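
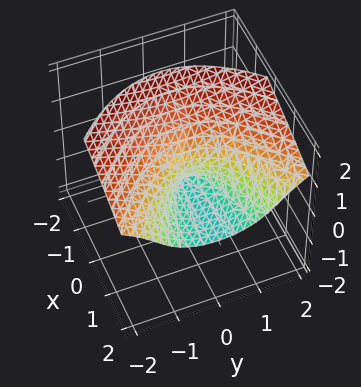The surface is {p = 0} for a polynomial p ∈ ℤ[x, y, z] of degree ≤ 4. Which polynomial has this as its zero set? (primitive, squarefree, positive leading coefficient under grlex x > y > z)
2*z^3 + 2*x*z - y^2 - 3*z^2

I count 2 distinct pieces. They look like related sheets of one shape, so recover p as a whole.
The degree is 3 — the shape is more complex than any degree-2 surface.
From the axis intercepts and sections: the visible x-axis segment lies entirely on the surface.
The integer polynomial consistent with all of this is the stated p.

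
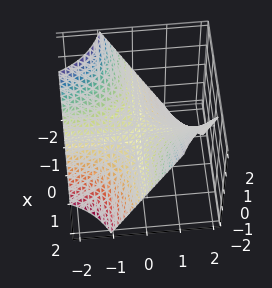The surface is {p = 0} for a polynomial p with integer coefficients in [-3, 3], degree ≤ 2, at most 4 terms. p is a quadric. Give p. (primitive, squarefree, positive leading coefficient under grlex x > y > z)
x*y - z

deg p = 2. A saddle surface; a quadric.
Checking where it meets the axes: the visible x-axis segment lies entirely on the surface; the visible y-axis segment lies entirely on the surface.
Matching integer coefficients to the picture gives p.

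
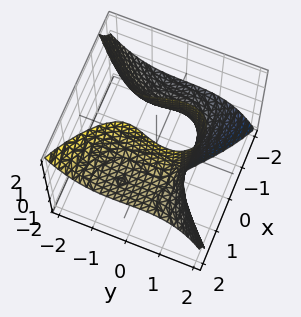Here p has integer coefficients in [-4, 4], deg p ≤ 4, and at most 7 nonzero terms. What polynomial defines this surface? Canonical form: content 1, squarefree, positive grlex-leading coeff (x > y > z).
x^3 - 3*x^2*z - 2*y^3 + y*z + 2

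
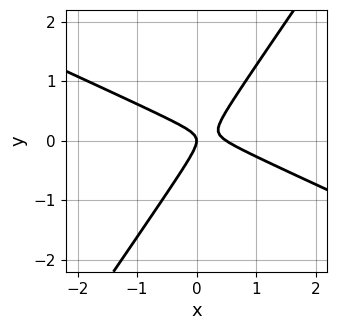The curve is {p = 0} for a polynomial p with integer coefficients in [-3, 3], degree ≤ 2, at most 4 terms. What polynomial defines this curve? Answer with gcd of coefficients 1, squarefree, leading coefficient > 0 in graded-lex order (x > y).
2*x^2 + 3*x*y - 3*y^2 - x

(a) Degree: the shape is more complex than any degree-1 curve, so deg p = 2.
(b) Checking where it meets the axes: it meets the x-axis at x = 0 (among the integer gridlines); it meets the y-axis at y = 0 (among the integer gridlines).
(c) Fitting integer coefficients to these (and the overall shape) gives p.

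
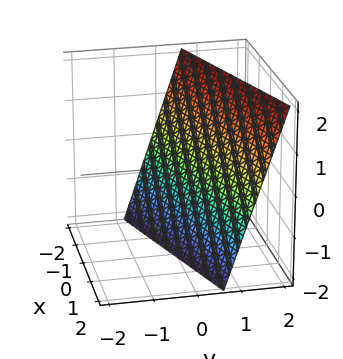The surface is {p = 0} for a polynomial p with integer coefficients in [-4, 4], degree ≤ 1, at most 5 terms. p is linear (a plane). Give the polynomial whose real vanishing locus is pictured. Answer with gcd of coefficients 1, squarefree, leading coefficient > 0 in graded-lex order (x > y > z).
x - 3*y + z + 2

(a) Degree: every cross-section is a straight line — this is a plane, so deg p = 1.
(b) Checking where it meets the axes: it meets the x-axis at x = -2 (among the integer gridlines); it meets the z-axis at z = -2 (among the integer gridlines).
(c) Together with the visible shape, these determine p as stated.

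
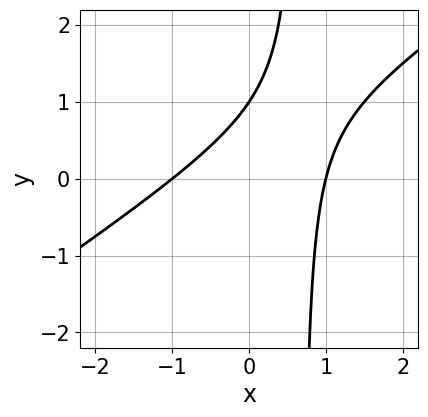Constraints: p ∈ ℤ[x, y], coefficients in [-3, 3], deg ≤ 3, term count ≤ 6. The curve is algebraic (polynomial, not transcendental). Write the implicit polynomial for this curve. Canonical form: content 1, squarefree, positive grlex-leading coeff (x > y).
2*x^2 - 3*x*y + 2*y - 2

1. Degree: a generic line meets the curve in up to 2 points, so deg p = 2.
2. Observable constraints: it crosses the y-axis at the gridline y = 1; the x-axis gridline crossings are at x ∈ {-1, 1}.
3. Assembling these constraints gives the stated polynomial.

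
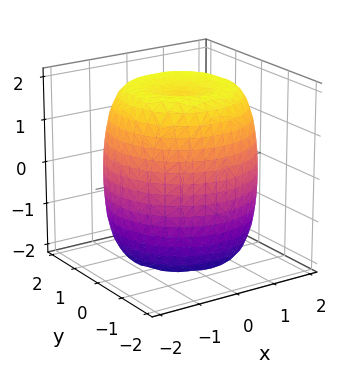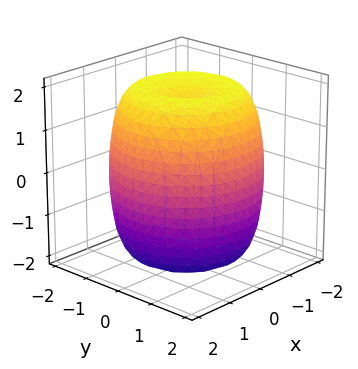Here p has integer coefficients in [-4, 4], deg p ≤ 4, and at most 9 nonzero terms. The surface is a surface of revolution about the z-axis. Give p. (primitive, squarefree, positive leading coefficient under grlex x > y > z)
The degree is 4 — a generic line meets the surface in up to 4 points.
Symmetry: every cross-section ⟂ z is a circle, so x, y appear only via x² + y².
Observable constraints: a circular section at z = 2 has radius exactly 1.
Putting this together gives p.

x^4 + 2*x^2*y^2 + y^4 - 2*x^2 - 2*y^2 + z^2 - 3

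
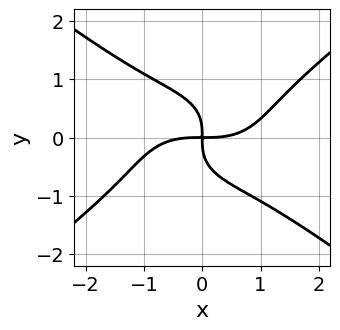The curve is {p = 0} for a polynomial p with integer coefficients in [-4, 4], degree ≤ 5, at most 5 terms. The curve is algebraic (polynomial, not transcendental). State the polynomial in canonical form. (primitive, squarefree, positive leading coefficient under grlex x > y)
x^4 - 3*y^4 - 3*x*y

deg p = 4. No degree-3 curve has this shape.
Checking where it meets the axes: it crosses the x-axis at the gridline x = 0; it crosses the y-axis at the gridline y = 0.
Putting this together gives p.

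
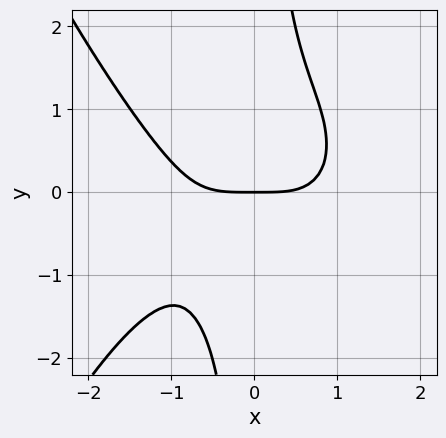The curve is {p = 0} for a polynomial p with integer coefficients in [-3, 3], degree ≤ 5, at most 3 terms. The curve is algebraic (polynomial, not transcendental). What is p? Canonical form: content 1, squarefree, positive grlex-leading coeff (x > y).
x^4 + 2*x*y^2 - 2*y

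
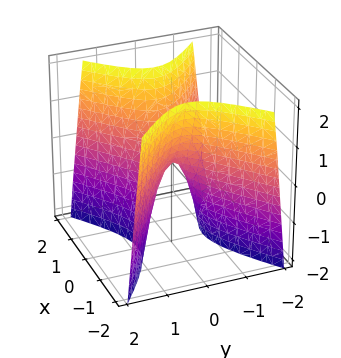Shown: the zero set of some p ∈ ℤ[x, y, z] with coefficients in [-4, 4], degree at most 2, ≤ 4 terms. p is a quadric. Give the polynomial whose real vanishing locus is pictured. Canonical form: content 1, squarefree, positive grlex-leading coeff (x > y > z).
(a) Degree: a saddle surface; a quadric, so deg p = 2.
(b) Symmetries: mirror symmetry y ↦ −y ⇒ only even powers of y; mirror symmetry x ↦ −x ⇒ only even powers of x.
(c) Observable constraints: it meets the x-axis at x = 0 (among the integer gridlines); it meets the y-axis at y = 0 (among the integer gridlines); it meets the z-axis at z = 0 (among the integer gridlines).
(d) The integer polynomial consistent with all of this is the stated p.

2*x^2 - 3*y^2 - z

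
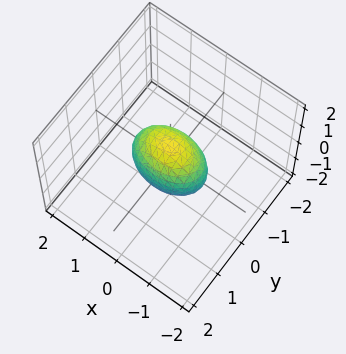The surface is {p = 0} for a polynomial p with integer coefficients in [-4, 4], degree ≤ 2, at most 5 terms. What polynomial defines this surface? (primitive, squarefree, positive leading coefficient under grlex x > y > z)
x^2 + 2*y^2 + z^2 - 1

First, deg p = 2.
Then, symmetries: it's symmetric under z → −z, forcing even powers of z; it's symmetric under x → −x, forcing even powers of x; mirror symmetry y ↦ −y ⇒ only even powers of y.
Then, observable constraints: the z-axis gridline crossings are at z ∈ {-1, 1}; the x-axis gridline crossings are at x ∈ {-1, 1}.
Finally, together with the visible shape, these determine p as stated.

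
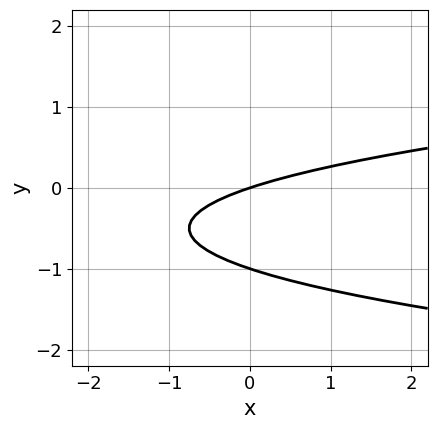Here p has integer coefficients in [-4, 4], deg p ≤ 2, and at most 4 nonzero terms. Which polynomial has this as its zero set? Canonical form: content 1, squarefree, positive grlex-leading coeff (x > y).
The degree is 2 — no degree-1 curve has this shape.
From the visible intercepts: it crosses the x-axis at the gridline x = 0; the y-axis gridline crossings are at y ∈ {-1, 0}.
Assembling these constraints gives the stated polynomial.

3*y^2 - x + 3*y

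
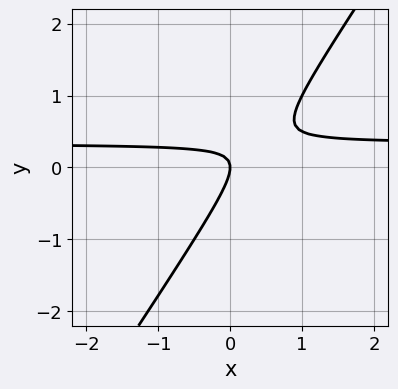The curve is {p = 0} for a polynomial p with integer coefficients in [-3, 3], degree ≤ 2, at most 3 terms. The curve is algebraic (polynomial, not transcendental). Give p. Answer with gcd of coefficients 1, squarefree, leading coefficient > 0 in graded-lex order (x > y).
3*x*y - 2*y^2 - x

1. deg p = 2. The shape is more complex than any degree-1 curve.
2. Against the integer gridlines: one x-axis crossing is at x = 0; it crosses the y-axis at the gridline y = 0.
3. Matching integer coefficients to the picture gives p.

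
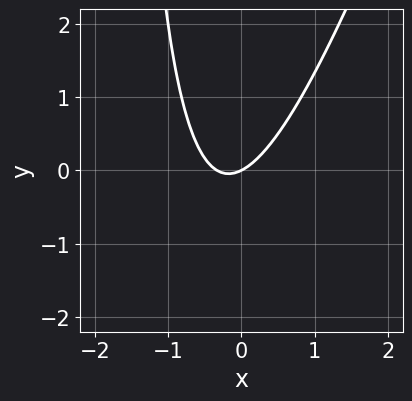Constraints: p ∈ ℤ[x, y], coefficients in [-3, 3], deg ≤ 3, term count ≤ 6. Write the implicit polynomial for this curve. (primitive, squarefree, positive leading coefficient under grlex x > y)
The degree is 2 — the shape is more complex than any degree-1 curve.
From the visible intercepts: it meets the x-axis at x = 0 (among the integer gridlines); it crosses the y-axis at the gridline y = 0.
The integer polynomial consistent with all of this is the stated p.

3*x^2 - x*y + x - 2*y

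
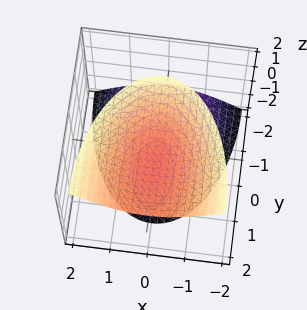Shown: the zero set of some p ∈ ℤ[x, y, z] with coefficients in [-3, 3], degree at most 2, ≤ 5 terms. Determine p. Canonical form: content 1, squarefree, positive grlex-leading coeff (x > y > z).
(a) I count 2 distinct pieces.
(b) The degree is 2 — the shape is more complex than any degree-1 surface.
(c) Observable constraints: the z-axis gridline crossings are at z ∈ {-1, 1}; no y-intercept at any integer in the box.
(d) Together with the visible shape, these determine p as stated.

3*x^2 + y^2 - 2*y*z - 2*z^2 + 2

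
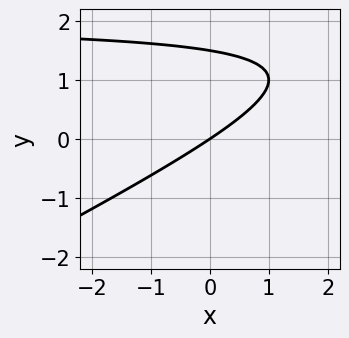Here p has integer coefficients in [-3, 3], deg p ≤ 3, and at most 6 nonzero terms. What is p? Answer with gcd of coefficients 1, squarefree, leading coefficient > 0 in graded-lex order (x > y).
x*y - 2*y^2 - 2*x + 3*y

Degree: no degree-1 curve has this shape, so deg p = 2.
From the visible intercepts: it crosses the x-axis at the gridline x = 0; it crosses the y-axis at the gridline y = 0.
Fitting integer coefficients to these (and the overall shape) gives p.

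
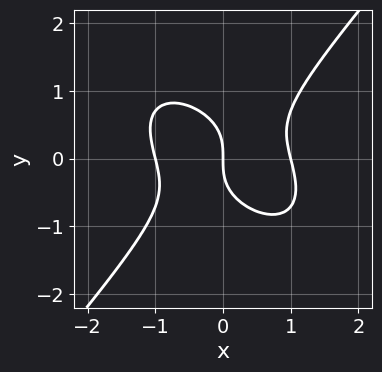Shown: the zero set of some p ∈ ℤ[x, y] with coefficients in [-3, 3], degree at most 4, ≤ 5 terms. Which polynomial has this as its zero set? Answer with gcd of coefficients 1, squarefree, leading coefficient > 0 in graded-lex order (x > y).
2*x^3 + x^2*y - 2*y^3 - 2*x

1. deg p = 3. No degree-2 curve has this shape.
2. Against the integer gridlines: one y-axis crossing is at y = 0; the x-axis gridline crossings are at x ∈ {-1, 0, 1}.
3. Matching integer coefficients to the picture gives p.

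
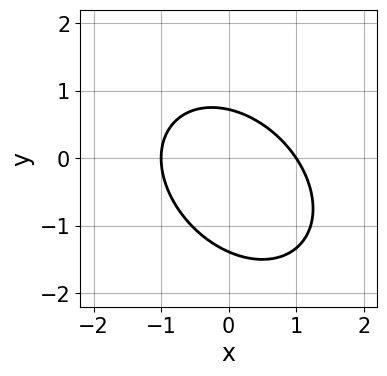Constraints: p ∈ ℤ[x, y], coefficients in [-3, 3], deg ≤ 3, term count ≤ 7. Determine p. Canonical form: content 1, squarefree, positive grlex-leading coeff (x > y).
The degree is 2 — no degree-1 curve has this shape.
From the axis intercepts and sections: the x-axis gridline crossings are at x ∈ {-1, 1}.
Matching integer coefficients to the picture gives p.

3*x^2 + 2*x*y + 3*y^2 + 2*y - 3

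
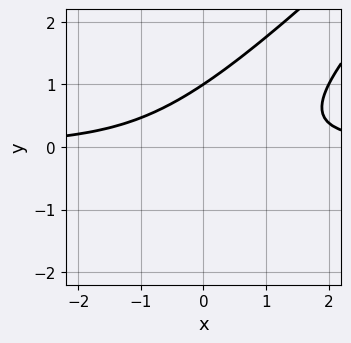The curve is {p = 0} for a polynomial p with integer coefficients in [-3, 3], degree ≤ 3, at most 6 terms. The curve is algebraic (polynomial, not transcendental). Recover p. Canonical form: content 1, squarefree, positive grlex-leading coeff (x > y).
x^2*y - 2*x*y^2 + y^3 - 1

First, the degree is 3 — a generic line meets the curve in up to 3 points.
Then, reading off the gridlines: one y-axis crossing is at y = 1; no x-intercept at any integer in the box.
Finally, together with the visible shape, these determine p as stated.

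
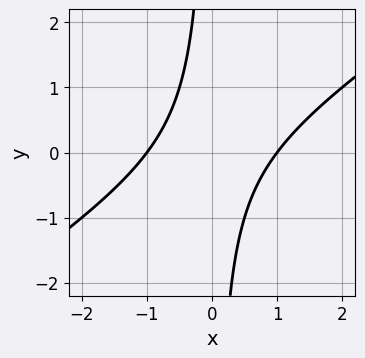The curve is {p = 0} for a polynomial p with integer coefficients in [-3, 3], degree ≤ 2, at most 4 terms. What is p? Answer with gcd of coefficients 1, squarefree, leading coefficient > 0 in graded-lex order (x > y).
(a) deg p = 2. The shape is more complex than any degree-1 curve.
(b) From the axis intercepts and sections: the curve avoids every integer y-axis point in the box; among the integer gridlines, it crosses the x-axis at x ∈ {-1, 1}.
(c) Assembling these constraints gives the stated polynomial.

2*x^2 - 3*x*y - 2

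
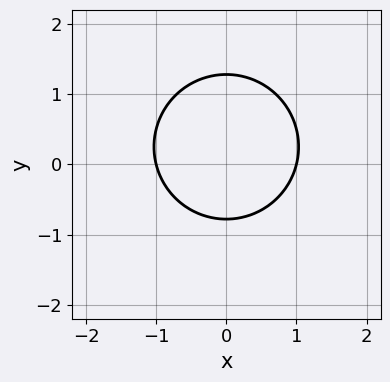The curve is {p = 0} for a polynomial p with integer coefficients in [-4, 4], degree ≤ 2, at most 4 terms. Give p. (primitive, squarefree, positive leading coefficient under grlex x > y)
2*x^2 + 2*y^2 - y - 2

First, degree: a generic line meets the curve in up to 2 points, so deg p = 2.
Then, symmetries: the x ↦ −x reflection is a symmetry, so x appears only in even powers.
Then, against the integer gridlines: among the integer gridlines, it crosses the x-axis at x ∈ {-1, 1}.
Finally, these observations pin down the coefficients.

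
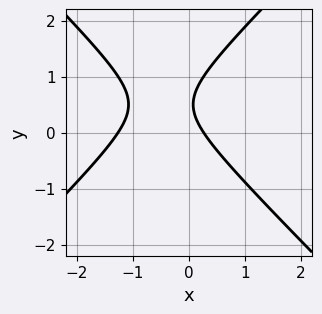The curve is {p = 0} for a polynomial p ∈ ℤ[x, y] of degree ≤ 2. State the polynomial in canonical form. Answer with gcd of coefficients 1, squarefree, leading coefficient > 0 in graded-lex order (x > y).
3*x^2 - 3*y^2 + 3*x + 3*y - 1

(a) The degree is 2 — the shape is more complex than any degree-1 curve.
(b) Against the integer gridlines: no y-intercept at any integer in the box.
(c) Fitting integer coefficients to these (and the overall shape) gives p.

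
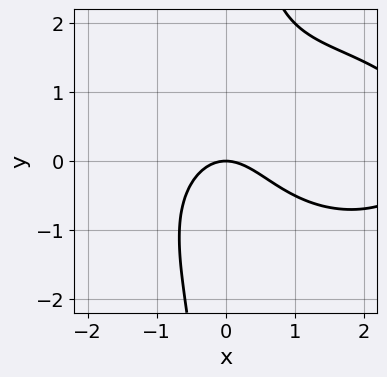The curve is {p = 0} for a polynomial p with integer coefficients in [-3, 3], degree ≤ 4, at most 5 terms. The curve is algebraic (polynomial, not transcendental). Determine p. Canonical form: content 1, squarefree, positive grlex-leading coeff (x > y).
x^3 + 2*x*y^2 - 3*x^2 - 3*y

(a) deg p = 3. A generic line meets the curve in up to 3 points.
(b) Checking where it meets the axes: it crosses the x-axis at the gridline x = 0; it crosses the y-axis at the gridline y = 0.
(c) The integer polynomial consistent with all of this is the stated p.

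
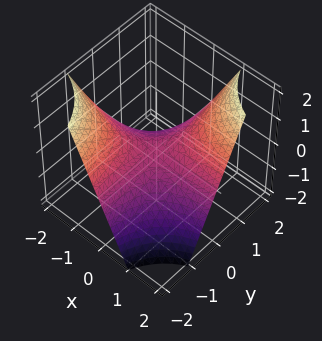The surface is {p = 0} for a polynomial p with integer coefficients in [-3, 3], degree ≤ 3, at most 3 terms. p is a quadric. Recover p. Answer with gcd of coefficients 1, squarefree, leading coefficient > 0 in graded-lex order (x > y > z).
deg p = 2. A hyperbolic paraboloid; a quadric.
From the visible intercepts: the visible y-axis segment lies entirely on the surface; the visible x-axis segment lies entirely on the surface; it crosses the z-axis at the gridline z = 0.
Matching integer coefficients to the picture gives p.

x*y - z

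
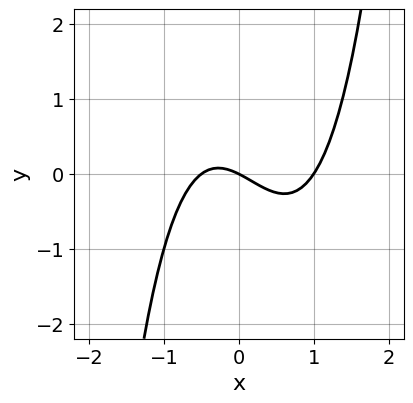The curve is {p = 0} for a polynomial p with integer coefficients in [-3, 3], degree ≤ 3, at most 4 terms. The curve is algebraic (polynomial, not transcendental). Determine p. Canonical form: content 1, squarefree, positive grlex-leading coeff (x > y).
First, the degree is 3 — no degree-2 curve has this shape.
Then, from the axis intercepts and sections: it meets the y-axis at y = 0 (among the integer gridlines); among the integer gridlines, it crosses the x-axis at x ∈ {0, 1}.
Finally, fitting integer coefficients to these (and the overall shape) gives p.

2*x^3 - x^2 - x - 2*y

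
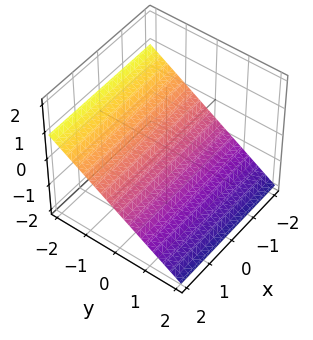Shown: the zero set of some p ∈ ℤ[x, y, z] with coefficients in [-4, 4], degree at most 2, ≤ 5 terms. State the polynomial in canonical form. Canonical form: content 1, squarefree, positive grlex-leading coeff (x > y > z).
2*y + 3*z + 2

1. deg p = 1.
2. From the axis intercepts and sections: no x-intercept at any integer in the box; it crosses the y-axis at the gridline y = -1.
3. These observations pin down the coefficients.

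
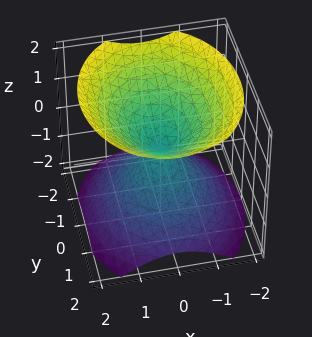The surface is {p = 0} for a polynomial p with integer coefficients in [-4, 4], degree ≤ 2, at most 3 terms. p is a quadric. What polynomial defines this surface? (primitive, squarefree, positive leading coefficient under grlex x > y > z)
3*x^2 + 2*y^2 - 3*z^2

1. I count 2 distinct pieces. They look like related sheets of one shape, so recover p as a whole.
2. Degree: a double cone through the origin; a quadric, so deg p = 2.
3. Symmetries: mirror symmetry z ↦ −z ⇒ only even powers of z; the x ↦ −x reflection is a symmetry, so x appears only in even powers; the y ↦ −y reflection is a symmetry, so y appears only in even powers.
4. Observable constraints: one z-axis crossing is at z = 0; it meets the x-axis at x = 0 (among the integer gridlines); it crosses the y-axis at the gridline y = 0.
5. Together with the visible shape, these determine p as stated.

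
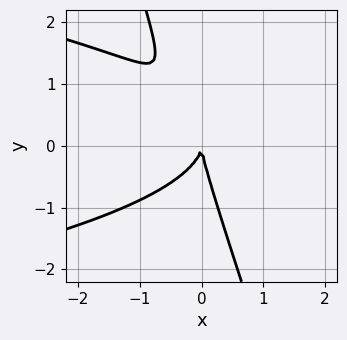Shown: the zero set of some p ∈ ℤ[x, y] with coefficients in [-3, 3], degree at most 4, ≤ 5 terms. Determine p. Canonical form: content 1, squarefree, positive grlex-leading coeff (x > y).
3*x*y^2 + y^3 + 3*x^2

(a) The degree is 3 — the shape is more complex than any degree-2 curve.
(b) From the visible intercepts: it meets the y-axis at y = 0 (among the integer gridlines); it crosses the x-axis at the gridline x = 0.
(c) Matching integer coefficients to the picture gives p.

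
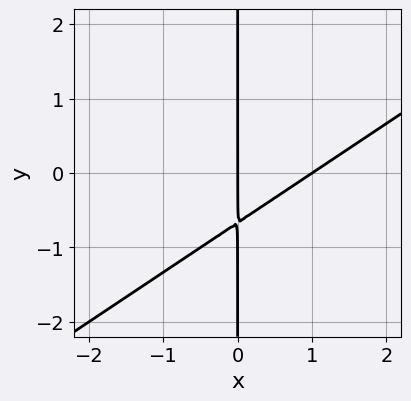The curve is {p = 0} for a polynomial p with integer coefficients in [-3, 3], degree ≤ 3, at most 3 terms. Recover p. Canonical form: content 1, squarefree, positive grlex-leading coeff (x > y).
2*x^2 - 3*x*y - 2*x

(a) deg p = 2. No degree-1 curve has this shape.
(b) Against the integer gridlines: the visible y-axis segment lies entirely on the curve; the x-axis gridline crossings are at x ∈ {0, 1}.
(c) Putting this together gives p.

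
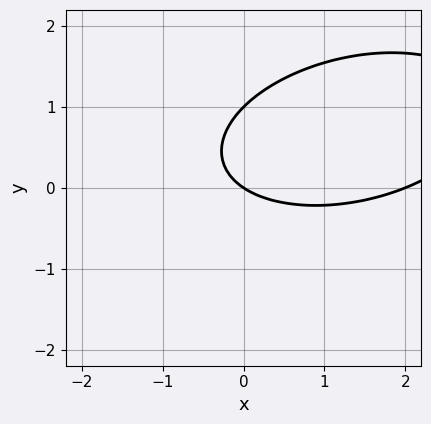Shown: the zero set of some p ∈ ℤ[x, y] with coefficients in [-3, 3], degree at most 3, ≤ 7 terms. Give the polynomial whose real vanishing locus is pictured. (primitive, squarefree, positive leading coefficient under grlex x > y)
x^2 - x*y + 3*y^2 - 2*x - 3*y

First, the degree is 2 — the shape is more complex than any degree-1 curve.
Then, observable constraints: among the integer gridlines, it crosses the x-axis at x ∈ {0, 2}; among the integer gridlines, it crosses the y-axis at y ∈ {0, 1}.
Finally, putting this together gives p.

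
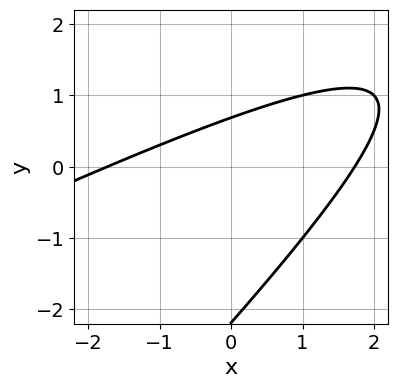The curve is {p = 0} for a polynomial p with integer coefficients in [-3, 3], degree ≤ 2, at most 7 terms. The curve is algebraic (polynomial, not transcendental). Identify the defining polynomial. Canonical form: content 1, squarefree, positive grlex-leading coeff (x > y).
Degree: no degree-1 curve has this shape, so deg p = 2.
Solving for integer coefficients yields p as stated.

x^2 - 3*x*y + 2*y^2 + 3*y - 3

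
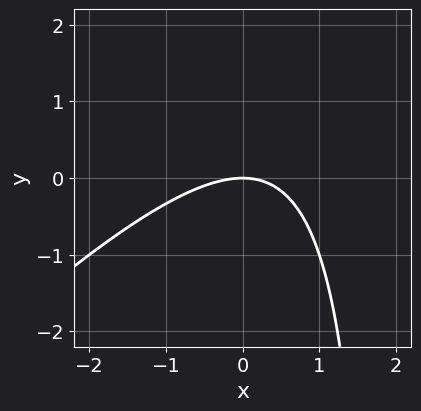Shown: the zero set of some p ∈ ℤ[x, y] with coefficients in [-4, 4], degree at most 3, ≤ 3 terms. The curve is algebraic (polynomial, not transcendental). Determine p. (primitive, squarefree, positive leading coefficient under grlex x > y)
deg p = 2. The shape is more complex than any degree-1 curve.
From the axis intercepts and sections: it crosses the y-axis at the gridline y = 0; one x-axis crossing is at x = 0.
Assembling these constraints gives the stated polynomial.

x^2 - x*y + 2*y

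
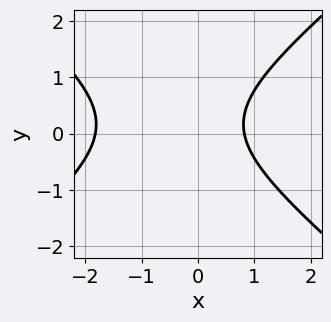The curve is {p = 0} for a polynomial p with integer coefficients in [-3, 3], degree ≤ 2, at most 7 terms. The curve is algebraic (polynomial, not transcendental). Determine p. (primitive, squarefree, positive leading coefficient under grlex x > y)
Degree: a generic line meets the curve in up to 2 points, so deg p = 2.
From the visible intercepts: it misses every integer gridline on the y-axis.
Fitting integer coefficients to these (and the overall shape) gives p.

2*x^2 - 3*y^2 + 2*x + y - 3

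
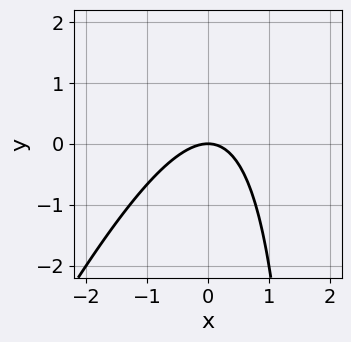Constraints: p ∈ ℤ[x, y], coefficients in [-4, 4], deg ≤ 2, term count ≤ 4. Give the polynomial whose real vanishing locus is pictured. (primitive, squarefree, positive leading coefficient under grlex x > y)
2*x^2 - x*y + 2*y

(a) deg p = 2. A generic line meets the curve in up to 2 points.
(b) Against the integer gridlines: it crosses the y-axis at the gridline y = 0; it crosses the x-axis at the gridline x = 0.
(c) These observations pin down the coefficients.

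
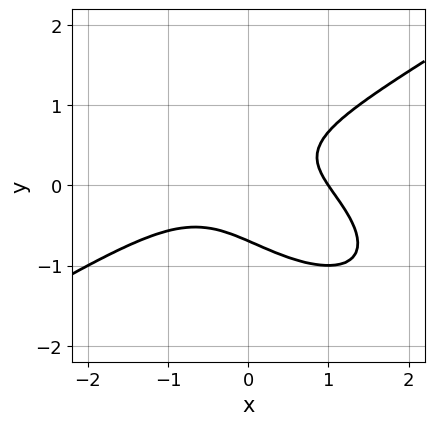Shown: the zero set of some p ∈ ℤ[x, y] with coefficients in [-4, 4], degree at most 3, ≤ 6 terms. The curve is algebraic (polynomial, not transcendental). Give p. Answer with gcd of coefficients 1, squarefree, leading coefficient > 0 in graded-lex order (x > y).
First, the degree is 3 — no degree-2 curve has this shape.
Then, from the visible intercepts: it crosses the x-axis at the gridline x = 1.
Finally, the integer polynomial consistent with all of this is the stated p.

x^3 - x*y^2 - 3*y^3 + 2*x*y - 1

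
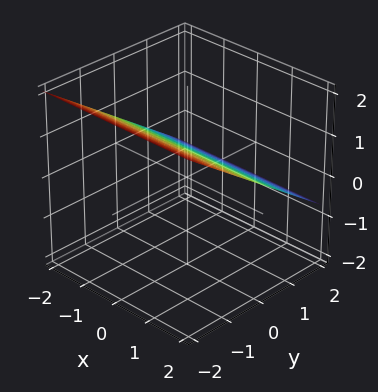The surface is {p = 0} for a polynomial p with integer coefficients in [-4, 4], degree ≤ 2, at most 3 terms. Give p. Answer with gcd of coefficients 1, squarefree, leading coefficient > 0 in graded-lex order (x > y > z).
2*y + 3*z - 2

First, deg p = 1. The surface is flat (a plane).
Next, from the visible intercepts: it misses every integer gridline on the x-axis; it crosses the y-axis at the gridline y = 1.
Finally, solving for integer coefficients yields p as stated.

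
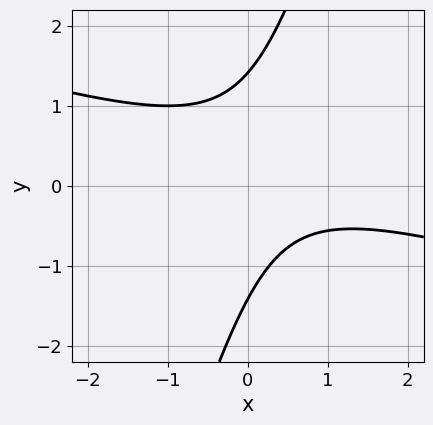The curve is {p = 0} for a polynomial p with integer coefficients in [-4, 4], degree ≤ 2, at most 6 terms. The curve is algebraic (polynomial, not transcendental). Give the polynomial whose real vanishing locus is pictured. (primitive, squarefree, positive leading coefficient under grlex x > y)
x^2 + 3*x*y - y^2 - x + 2

First, deg p = 2. No degree-1 curve has this shape.
Then, observable constraints: it misses every integer gridline on the x-axis.
Finally, the integer polynomial consistent with all of this is the stated p.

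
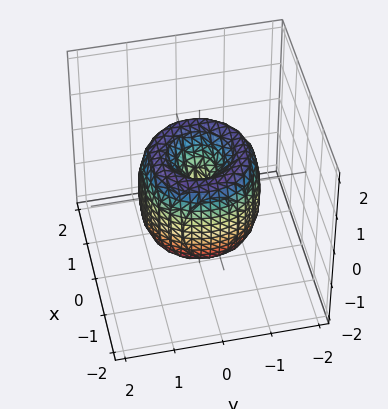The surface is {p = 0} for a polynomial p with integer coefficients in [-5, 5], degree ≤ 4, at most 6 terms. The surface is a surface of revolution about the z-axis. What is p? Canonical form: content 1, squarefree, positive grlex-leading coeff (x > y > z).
(a) The degree is 4 — a generic line meets the surface in up to 4 points.
(b) By symmetry, the z-axis is an axis of rotation, so x and y enter only as x² + y².
(c) Checking where it meets the axes: it crosses the x-axis at the gridline x = 0; it crosses the y-axis at the gridline y = 0.
(d) Putting this together gives p.

2*x^4 + 4*x^2*y^2 + 2*y^4 - 3*x^2 - 3*y^2 + z^2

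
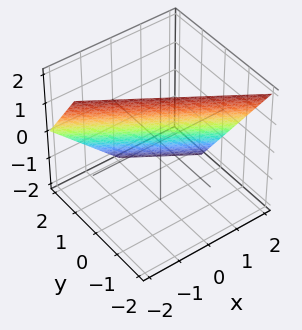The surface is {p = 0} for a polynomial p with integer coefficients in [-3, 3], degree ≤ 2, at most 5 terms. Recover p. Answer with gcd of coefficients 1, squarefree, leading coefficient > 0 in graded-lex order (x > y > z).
2*x + 3*y + 2*z - 2

1. deg p = 1. Every cross-section is a straight line — this is a plane.
2. Observable constraints: it meets the x-axis at x = 1 (among the integer gridlines); one z-axis crossing is at z = 1.
3. Matching integer coefficients to the picture gives p.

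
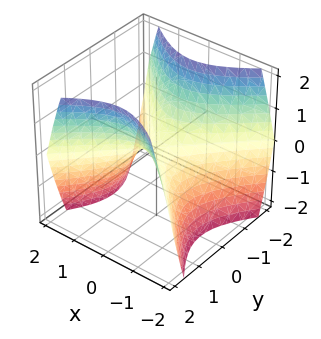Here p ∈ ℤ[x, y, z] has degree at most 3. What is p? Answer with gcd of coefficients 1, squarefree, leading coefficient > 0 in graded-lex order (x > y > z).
1. The degree is 2 — a saddle surface; a quadric.
2. Symmetries: mirror symmetry x ↦ −x ⇒ only even powers of x; it's symmetric under y → −y, forcing even powers of y.
3. Against the integer gridlines: one z-axis crossing is at z = 0; it crosses the x-axis at the gridline x = 0; it crosses the y-axis at the gridline y = 0.
4. Fitting integer coefficients to these (and the overall shape) gives p.

x^2 - y^2 + z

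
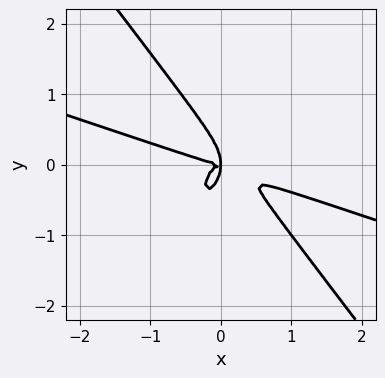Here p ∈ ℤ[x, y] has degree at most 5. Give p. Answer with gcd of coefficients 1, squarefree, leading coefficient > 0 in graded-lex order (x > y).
First, degree: no degree-3 curve has this shape, so deg p = 4.
Finally, the integer polynomial consistent with all of this is the stated p.

x^4 + 3*x^3*y + y^4 + x*y^2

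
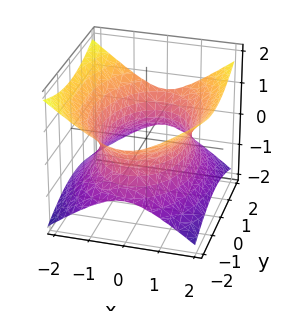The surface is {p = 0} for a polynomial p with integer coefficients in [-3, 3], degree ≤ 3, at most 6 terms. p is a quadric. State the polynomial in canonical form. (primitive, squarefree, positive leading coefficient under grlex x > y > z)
2*x^2 + y^2 - 3*z^2 - 3

First, the degree is 2 — an hourglass — one-sheet hyperboloid; a quadric.
Next, symmetries: mirror symmetry y ↦ −y ⇒ only even powers of y; it's symmetric under x → −x, forcing even powers of x; it's symmetric under z → −z, forcing even powers of z.
Next, observable constraints: the surface avoids every integer z-axis point in the box.
Finally, these observations pin down the coefficients.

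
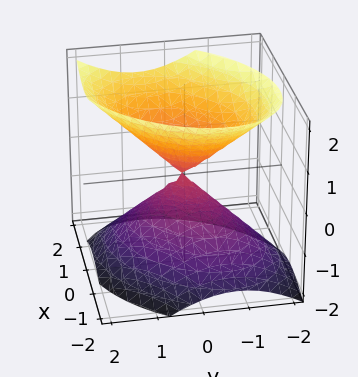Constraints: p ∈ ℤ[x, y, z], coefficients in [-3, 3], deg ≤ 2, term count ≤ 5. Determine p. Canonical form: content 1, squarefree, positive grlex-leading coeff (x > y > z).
3*x^2 - 2*x*y - x*z + 3*y^2 - 3*z^2

(a) Degree: a generic line meets the surface in up to 2 points, so deg p = 2.
(b) Checking where it meets the axes: it meets the z-axis at z = 0 (among the integer gridlines); it crosses the x-axis at the gridline x = 0; it crosses the y-axis at the gridline y = 0.
(c) The integer polynomial consistent with all of this is the stated p.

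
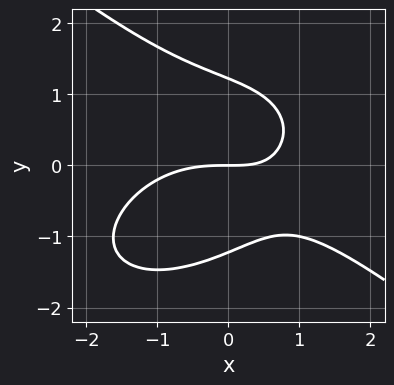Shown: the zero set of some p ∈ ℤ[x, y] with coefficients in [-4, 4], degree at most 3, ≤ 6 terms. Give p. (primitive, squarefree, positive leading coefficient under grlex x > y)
x^3 + 2*y^3 + 2*x*y - 3*y

First, the degree is 3 — no degree-2 curve has this shape.
Then, reading off the gridlines: one x-axis crossing is at x = 0; it crosses the y-axis at the gridline y = 0.
Finally, solving for integer coefficients yields p as stated.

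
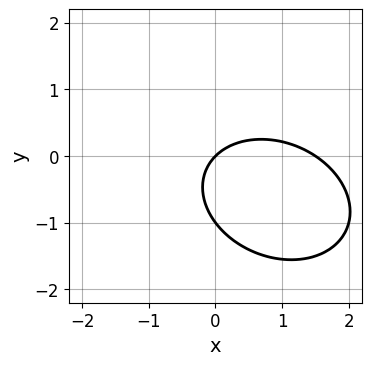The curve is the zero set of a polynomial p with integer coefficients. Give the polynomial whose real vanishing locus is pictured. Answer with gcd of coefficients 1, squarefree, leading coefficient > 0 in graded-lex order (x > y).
(a) The degree is 2 — no degree-1 curve has this shape.
(b) Reading off the gridlines: it crosses the x-axis at the gridline x = 0; among the integer gridlines, it crosses the y-axis at y ∈ {-1, 0}.
(c) These observations pin down the coefficients.

2*x^2 + x*y + 3*y^2 - 3*x + 3*y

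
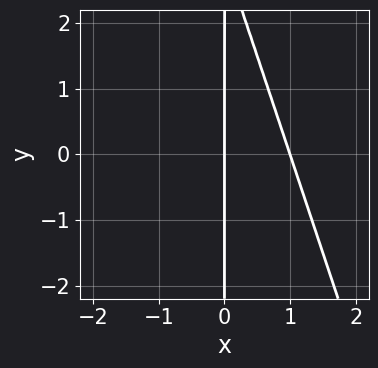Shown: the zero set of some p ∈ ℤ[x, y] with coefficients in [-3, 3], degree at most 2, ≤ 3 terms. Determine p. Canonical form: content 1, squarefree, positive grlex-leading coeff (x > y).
(a) The degree is 2 — no degree-1 curve has this shape.
(b) From the axis intercepts and sections: every point of the y-axis in the box is on the curve; among the integer gridlines, it crosses the x-axis at x ∈ {0, 1}.
(c) Together with the visible shape, these determine p as stated.

3*x^2 + x*y - 3*x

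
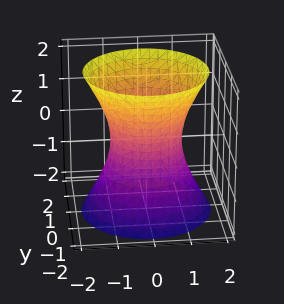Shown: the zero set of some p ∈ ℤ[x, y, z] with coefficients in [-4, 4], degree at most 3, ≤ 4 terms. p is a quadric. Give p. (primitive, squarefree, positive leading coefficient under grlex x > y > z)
2*x^2 + 2*y^2 - z^2 - 2

First, the degree is 2 — an hourglass — one-sheet hyperboloid; a quadric.
Next, by symmetry, the z-axis is an axis of rotation, so x and y enter only as x² + y²; the z ↦ −z reflection is a symmetry, so z appears only in even powers.
Next, from the axis intercepts and sections: the y-axis gridline crossings are at y ∈ {-1, 1}; a circular section at z = 2 has radius between 1 and 2; among the integer gridlines, it crosses the x-axis at x ∈ {-1, 1}; it misses every integer gridline on the z-axis.
Finally, together with the visible shape, these determine p as stated.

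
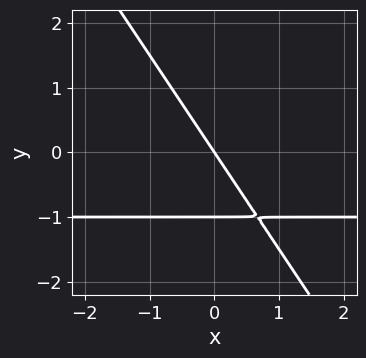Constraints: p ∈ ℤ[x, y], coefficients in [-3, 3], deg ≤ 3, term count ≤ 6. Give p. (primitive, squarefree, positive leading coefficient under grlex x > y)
First, deg p = 2. The shape is more complex than any degree-1 curve.
Next, observable constraints: among the integer gridlines, it crosses the y-axis at y ∈ {-1, 0}; it meets the x-axis at x = 0 (among the integer gridlines).
Finally, solving for integer coefficients yields p as stated.

3*x*y + 2*y^2 + 3*x + 2*y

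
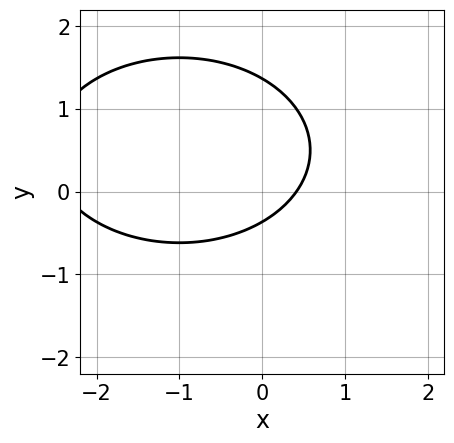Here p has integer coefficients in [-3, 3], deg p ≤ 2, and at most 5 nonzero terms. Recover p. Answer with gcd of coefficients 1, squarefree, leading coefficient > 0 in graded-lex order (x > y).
x^2 + 2*y^2 + 2*x - 2*y - 1

First, deg p = 2. No degree-1 curve has this shape.
Finally, putting this together gives p.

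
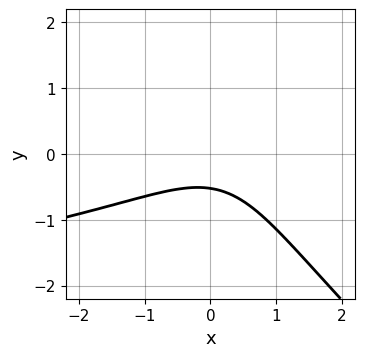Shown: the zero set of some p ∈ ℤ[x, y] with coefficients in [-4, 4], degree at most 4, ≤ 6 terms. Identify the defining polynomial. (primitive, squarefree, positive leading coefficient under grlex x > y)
3*x*y^2 + 3*y^3 + 2*x^2 + 3*y + 2

First, the degree is 3 — the shape is more complex than any degree-2 curve.
Next, against the integer gridlines: the curve avoids every integer x-axis point in the box.
Finally, these observations pin down the coefficients.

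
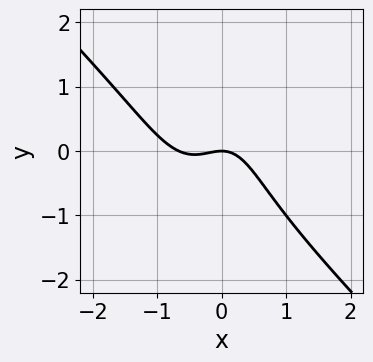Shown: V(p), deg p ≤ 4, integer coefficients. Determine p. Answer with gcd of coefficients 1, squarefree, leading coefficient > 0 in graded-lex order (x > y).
3*x^3 + 2*x^2*y + y^3 + 2*x^2 + 2*y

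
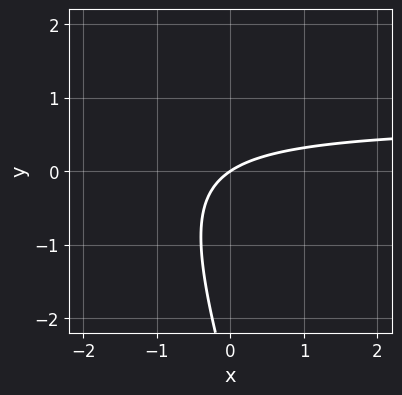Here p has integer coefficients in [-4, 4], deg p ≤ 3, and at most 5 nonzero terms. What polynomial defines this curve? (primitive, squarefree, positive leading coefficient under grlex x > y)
3*x*y + y^2 - 2*x + 3*y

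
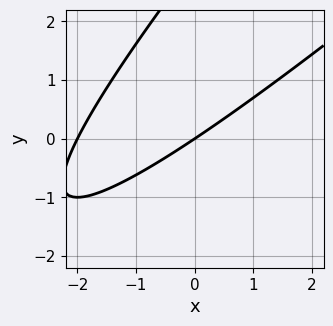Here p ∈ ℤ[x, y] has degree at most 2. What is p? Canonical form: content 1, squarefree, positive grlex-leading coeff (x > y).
x^2 - 2*x*y + y^2 + 2*x - 3*y

1. The degree is 2 — the shape is more complex than any degree-1 curve.
2. Checking where it meets the axes: one y-axis crossing is at y = 0; the x-axis gridline crossings are at x ∈ {-2, 0}.
3. Matching integer coefficients to the picture gives p.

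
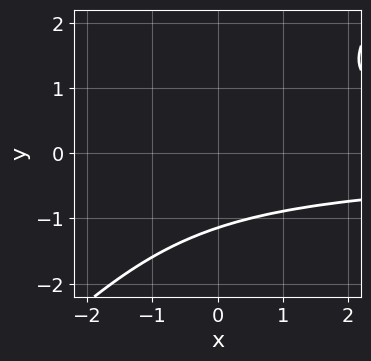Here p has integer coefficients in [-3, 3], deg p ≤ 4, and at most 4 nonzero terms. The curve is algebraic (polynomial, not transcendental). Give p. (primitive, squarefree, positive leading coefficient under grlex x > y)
deg p = 3.
Observable constraints: it misses every integer gridline on the x-axis.
The integer polynomial consistent with all of this is the stated p.

2*x*y^2 - 2*y^3 - 3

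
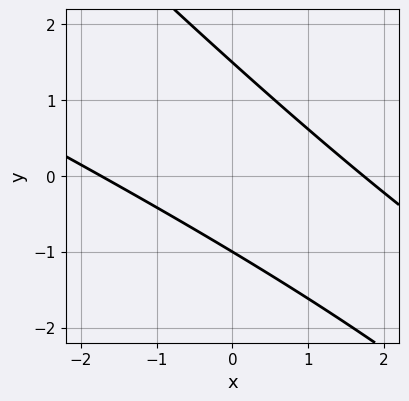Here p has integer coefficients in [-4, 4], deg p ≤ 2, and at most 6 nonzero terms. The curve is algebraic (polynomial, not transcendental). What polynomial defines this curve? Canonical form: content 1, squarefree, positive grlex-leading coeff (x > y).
x^2 + 3*x*y + 2*y^2 - y - 3

1. Degree: no degree-1 curve has this shape, so deg p = 2.
2. From the visible intercepts: it crosses the y-axis at the gridline y = -1.
3. These observations pin down the coefficients.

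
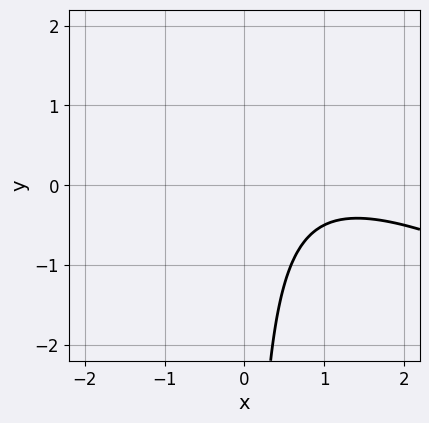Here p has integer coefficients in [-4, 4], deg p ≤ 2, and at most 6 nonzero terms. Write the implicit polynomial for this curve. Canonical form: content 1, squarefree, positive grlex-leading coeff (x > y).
x^2 + 2*x*y - 2*x + 2

(a) The degree is 2 — no degree-1 curve has this shape.
(b) From the axis intercepts and sections: it misses every integer gridline on the x-axis; it misses every integer gridline on the y-axis.
(c) Solving for integer coefficients yields p as stated.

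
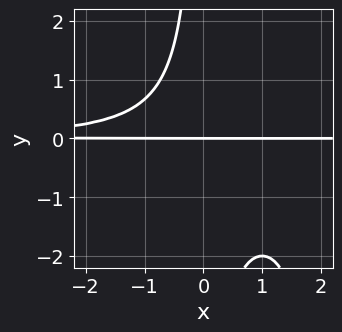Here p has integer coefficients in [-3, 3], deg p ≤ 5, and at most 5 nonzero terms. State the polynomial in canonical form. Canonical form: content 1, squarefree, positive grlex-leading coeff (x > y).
deg p = 4. The shape is more complex than any degree-3 curve.
Checking where it meets the axes: it meets the y-axis at y = 0 (among the integer gridlines); the visible x-axis segment lies entirely on the curve.
Solving for integer coefficients yields p as stated.

x^2*y^2 - 2*x*y^2 - 2*y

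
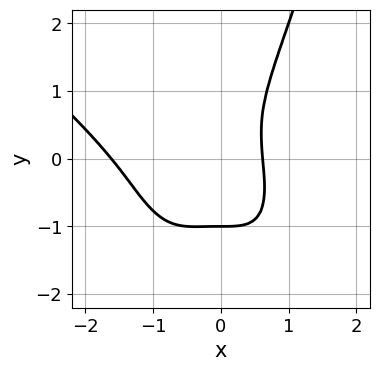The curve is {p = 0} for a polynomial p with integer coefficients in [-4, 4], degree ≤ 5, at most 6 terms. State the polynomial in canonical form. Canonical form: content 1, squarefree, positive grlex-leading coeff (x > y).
Degree: the shape is more complex than any degree-3 curve, so deg p = 4.
From the axis intercepts and sections: it crosses the y-axis at the gridline y = -1.
These observations pin down the coefficients.

2*x^4 + 2*x^3*y + 3*x^3 - y^3 - 1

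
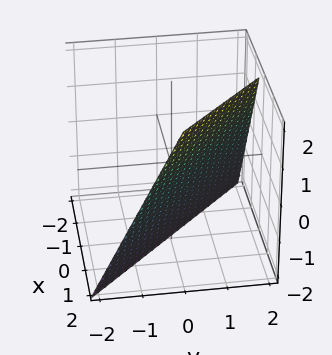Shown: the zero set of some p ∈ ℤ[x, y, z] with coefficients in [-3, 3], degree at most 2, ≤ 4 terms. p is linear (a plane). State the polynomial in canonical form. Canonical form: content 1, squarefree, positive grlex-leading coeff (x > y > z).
First, the degree is 1 — every cross-section is a straight line — this is a plane.
Next, from the axis intercepts and sections: it meets the z-axis at z = -2 (among the integer gridlines); one y-axis crossing is at y = 1; it meets the x-axis at x = 1 (among the integer gridlines).
Finally, solving for integer coefficients yields p as stated.

2*x + 2*y - z - 2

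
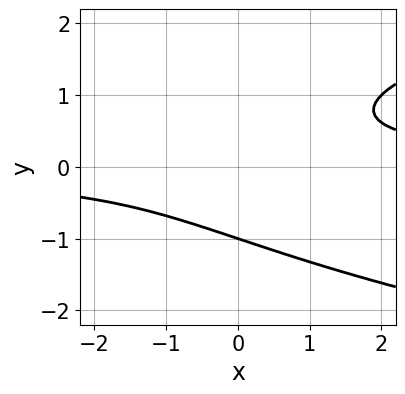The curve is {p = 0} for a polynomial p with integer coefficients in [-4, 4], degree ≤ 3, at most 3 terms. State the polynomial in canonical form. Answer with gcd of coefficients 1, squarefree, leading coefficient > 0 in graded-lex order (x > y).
y^3 - x*y + 1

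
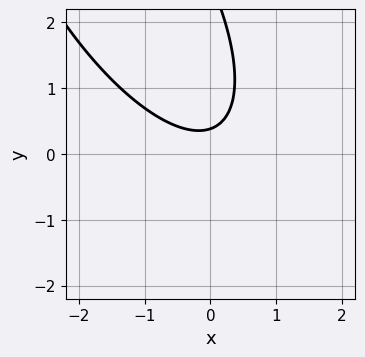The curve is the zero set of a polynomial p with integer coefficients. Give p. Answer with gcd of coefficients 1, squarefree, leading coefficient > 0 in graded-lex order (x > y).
First, the degree is 2 — no degree-1 curve has this shape.
Next, observable constraints: no x-intercept at any integer in the box.
Finally, matching integer coefficients to the picture gives p.

2*x^2 + 2*x*y + y^2 - 3*y + 1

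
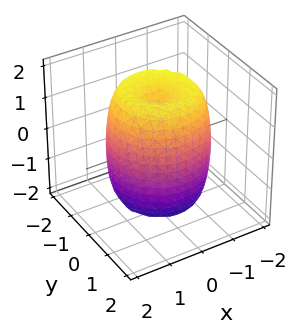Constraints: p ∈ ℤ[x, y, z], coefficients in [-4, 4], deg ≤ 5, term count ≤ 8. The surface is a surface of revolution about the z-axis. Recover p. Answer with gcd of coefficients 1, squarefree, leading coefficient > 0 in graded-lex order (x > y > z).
1. deg p = 4. No degree-3 surface has this shape.
2. By symmetry, every cross-section ⟂ z is a circle, so x, y appear only via x² + y².
3. From the axis intercepts and sections: a circular section at z = 1 has radius between 1 and 2.
4. The integer polynomial consistent with all of this is the stated p.

2*x^4 + 4*x^2*y^2 + 2*y^4 - 3*x^2 - 3*y^2 + z^2 - 2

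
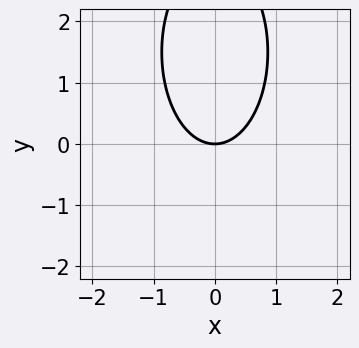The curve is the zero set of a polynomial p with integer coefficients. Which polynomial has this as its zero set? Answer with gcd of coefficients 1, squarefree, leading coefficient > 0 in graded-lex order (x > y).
First, deg p = 2.
Next, symmetries: the x ↦ −x reflection is a symmetry, so x appears only in even powers.
Then, against the integer gridlines: it meets the x-axis at x = 0 (among the integer gridlines); it crosses the y-axis at the gridline y = 0.
Finally, together with the visible shape, these determine p as stated.

3*x^2 + y^2 - 3*y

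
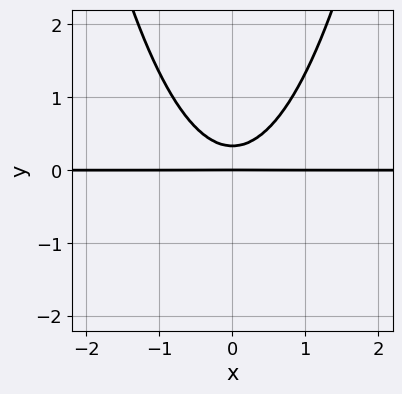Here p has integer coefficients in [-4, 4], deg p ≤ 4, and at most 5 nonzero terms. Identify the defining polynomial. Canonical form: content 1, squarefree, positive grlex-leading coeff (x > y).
(a) deg p = 3. The shape is more complex than any degree-2 curve.
(b) Symmetries: mirror symmetry x ↦ −x ⇒ only even powers of x.
(c) From the visible intercepts: every point of the x-axis in the box is on the curve; one y-axis crossing is at y = 0.
(d) Putting this together gives p.

3*x^2*y - 3*y^2 + y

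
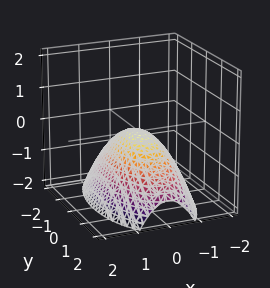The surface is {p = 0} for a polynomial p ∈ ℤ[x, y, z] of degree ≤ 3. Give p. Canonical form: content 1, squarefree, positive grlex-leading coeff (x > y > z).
3*x^2 + y^2 + 3*z

(a) Degree: a single bowl opening along one axis; a quadric, so deg p = 2.
(b) Symmetries: mirror symmetry x ↦ −x ⇒ only even powers of x; it's symmetric under y → −y, forcing even powers of y.
(c) Observable constraints: it crosses the z-axis at the gridline z = 0; one y-axis crossing is at y = 0.
(d) Putting this together gives p.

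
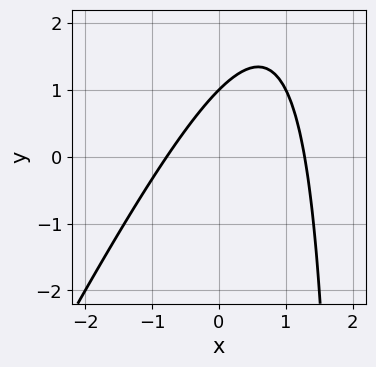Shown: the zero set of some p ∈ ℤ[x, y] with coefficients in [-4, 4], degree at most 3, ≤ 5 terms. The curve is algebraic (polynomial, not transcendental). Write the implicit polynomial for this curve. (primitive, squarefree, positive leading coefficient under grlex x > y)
1. Degree: the shape is more complex than any degree-1 curve, so deg p = 2.
2. From the axis intercepts and sections: one y-axis crossing is at y = 1.
3. Together with the visible shape, these determine p as stated.

2*x^2 - x*y - x + 2*y - 2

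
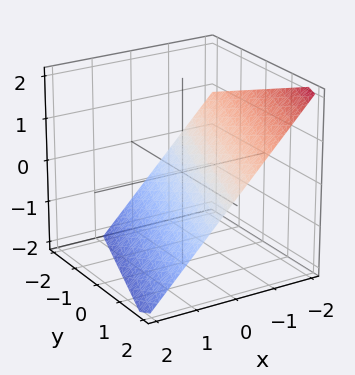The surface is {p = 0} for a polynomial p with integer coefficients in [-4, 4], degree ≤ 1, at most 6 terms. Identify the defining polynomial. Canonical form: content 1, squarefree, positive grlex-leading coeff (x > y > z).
deg p = 1. Every cross-section is a straight line — this is a plane.
Checking where it meets the axes: it crosses the y-axis at the gridline y = 2.
Putting this together gives p.

3*x - y + 3*z + 2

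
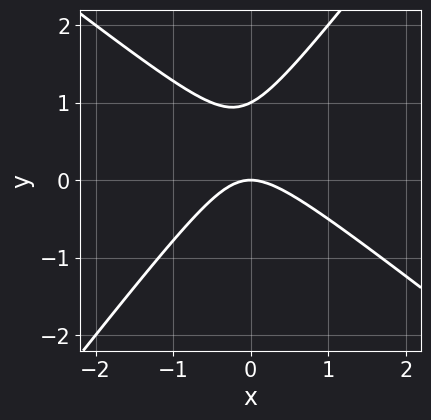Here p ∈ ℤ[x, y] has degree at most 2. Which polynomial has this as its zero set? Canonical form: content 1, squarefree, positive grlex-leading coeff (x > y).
2*x^2 + x*y - 2*y^2 + 2*y

(a) Degree: the shape is more complex than any degree-1 curve, so deg p = 2.
(b) Against the integer gridlines: the y-axis gridline crossings are at y ∈ {0, 1}; one x-axis crossing is at x = 0.
(c) Solving for integer coefficients yields p as stated.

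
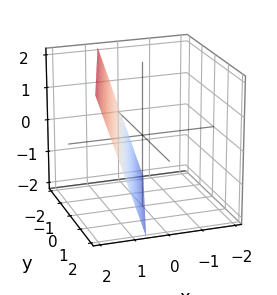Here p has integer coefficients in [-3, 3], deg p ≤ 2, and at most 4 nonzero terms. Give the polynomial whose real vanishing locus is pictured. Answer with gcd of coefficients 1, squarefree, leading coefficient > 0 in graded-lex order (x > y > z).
3*x - y - z - 2

(a) deg p = 1. The surface is flat (a plane).
(b) Reading off the gridlines: it crosses the z-axis at the gridline z = -2; one y-axis crossing is at y = -2.
(c) Putting this together gives p.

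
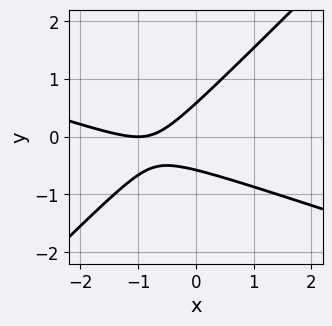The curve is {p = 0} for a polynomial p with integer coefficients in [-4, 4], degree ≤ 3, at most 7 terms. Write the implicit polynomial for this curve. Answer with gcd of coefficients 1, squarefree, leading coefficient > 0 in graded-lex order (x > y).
(a) Degree: a generic line meets the curve in up to 2 points, so deg p = 2.
(b) From the axis intercepts and sections: one x-axis crossing is at x = -1.
(c) Putting this together gives p.

x^2 + 2*x*y - 3*y^2 + 2*x + 1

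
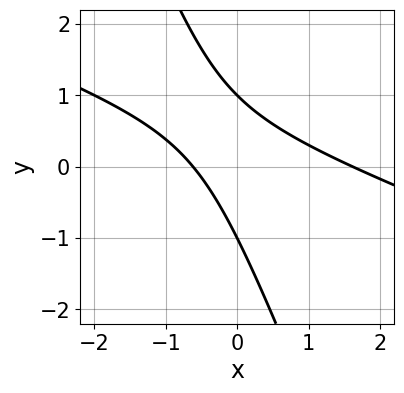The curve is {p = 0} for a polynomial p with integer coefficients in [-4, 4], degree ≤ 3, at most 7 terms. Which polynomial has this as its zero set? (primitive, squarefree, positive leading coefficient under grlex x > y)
(a) The degree is 2 — no degree-1 curve has this shape.
(b) From the visible intercepts: the y-axis gridline crossings are at y ∈ {-1, 1}.
(c) Together with the visible shape, these determine p as stated.

x^2 + 3*x*y + y^2 - x - 1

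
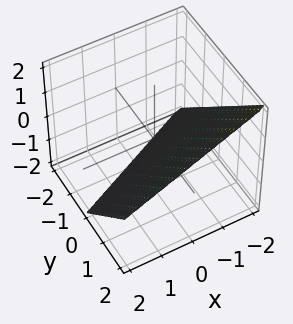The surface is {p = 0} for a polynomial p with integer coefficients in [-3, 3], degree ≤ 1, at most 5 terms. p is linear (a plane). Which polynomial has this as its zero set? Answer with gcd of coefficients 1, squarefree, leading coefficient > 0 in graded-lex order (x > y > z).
1. Degree: every cross-section is a straight line — this is a plane, so deg p = 1.
2. Observable constraints: one x-axis crossing is at x = -2; it meets the y-axis at y = 1 (among the integer gridlines).
3. Together with the visible shape, these determine p as stated. Check: (0, 0, -1) on the z-axis lies on the surface, and p(0, 0, -1) = 0. ✓

x - 2*y + 2*z + 2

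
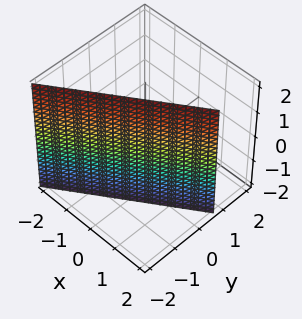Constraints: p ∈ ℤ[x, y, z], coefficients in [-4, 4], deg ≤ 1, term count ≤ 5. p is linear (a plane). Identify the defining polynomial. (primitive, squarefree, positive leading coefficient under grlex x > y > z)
1. deg p = 1. The surface is flat (a plane).
2. From the axis intercepts and sections: one x-axis crossing is at x = 1; it misses every integer gridline on the z-axis.
3. Solving for integer coefficients yields p as stated.

2*x - 3*y - 2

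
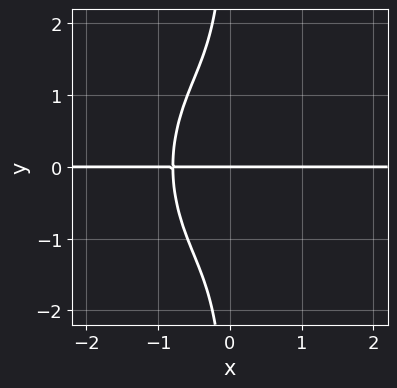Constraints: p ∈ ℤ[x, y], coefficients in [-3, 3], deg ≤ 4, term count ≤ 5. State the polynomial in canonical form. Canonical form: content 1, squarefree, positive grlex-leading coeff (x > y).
2*x^3*y + x*y^3 + y

1. deg p = 4. A generic line meets the curve in up to 4 points.
2. Reading off the gridlines: it meets the y-axis at y = 0 (among the integer gridlines); every point of the x-axis in the box is on the curve.
3. These observations pin down the coefficients.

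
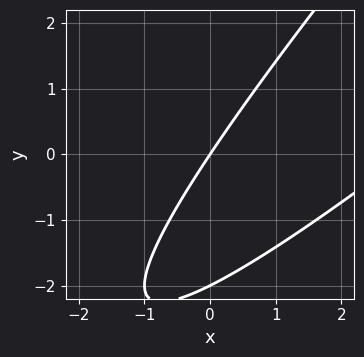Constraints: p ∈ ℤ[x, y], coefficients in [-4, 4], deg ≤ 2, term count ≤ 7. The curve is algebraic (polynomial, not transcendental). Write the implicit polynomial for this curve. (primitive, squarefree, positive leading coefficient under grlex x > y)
x^2 - 2*x*y + y^2 - 3*x + 2*y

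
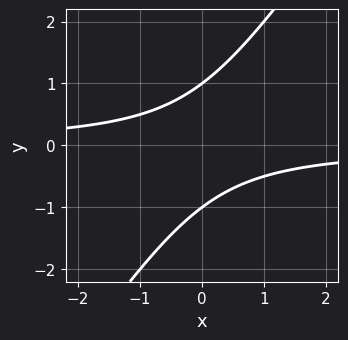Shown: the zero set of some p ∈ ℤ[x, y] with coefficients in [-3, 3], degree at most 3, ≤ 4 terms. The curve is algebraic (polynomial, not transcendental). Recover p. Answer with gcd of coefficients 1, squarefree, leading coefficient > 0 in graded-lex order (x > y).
3*x*y - 2*y^2 + 2

(a) deg p = 2. A generic line meets the curve in up to 2 points.
(b) Against the integer gridlines: among the integer gridlines, it crosses the y-axis at y ∈ {-1, 1}; no x-intercept at any integer in the box.
(c) These observations pin down the coefficients.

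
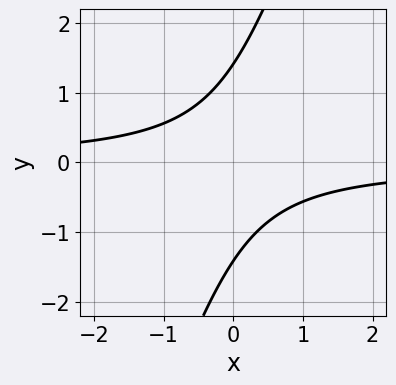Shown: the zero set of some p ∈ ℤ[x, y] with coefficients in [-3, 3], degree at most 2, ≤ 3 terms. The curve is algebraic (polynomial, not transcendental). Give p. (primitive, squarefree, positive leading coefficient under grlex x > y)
3*x*y - y^2 + 2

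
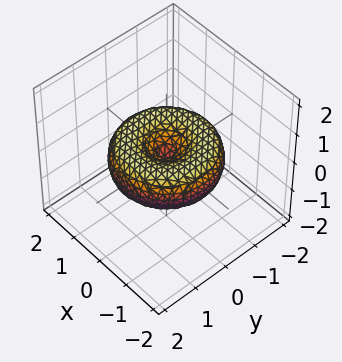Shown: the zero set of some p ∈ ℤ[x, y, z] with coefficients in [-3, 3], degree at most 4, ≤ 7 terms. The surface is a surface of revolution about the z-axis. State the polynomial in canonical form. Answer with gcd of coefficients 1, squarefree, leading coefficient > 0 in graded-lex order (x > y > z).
(a) deg p = 4. The shape is more complex than any degree-3 surface.
(b) Symmetries: every cross-section ⟂ z is a circle, so x, y appear only via x² + y².
(c) Against the integer gridlines: one y-axis crossing is at y = 0; one z-axis crossing is at z = 0; a circular section at z = 0 has radius between 1 and 2; it meets the x-axis at x = 0 (among the integer gridlines).
(d) These observations pin down the coefficients.

x^4 + 2*x^2*y^2 + y^4 - 2*x^2 - 2*y^2 + 3*z^2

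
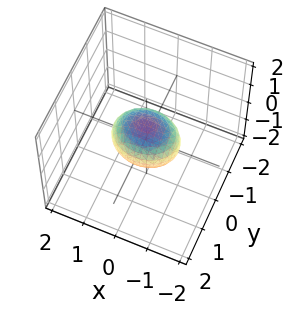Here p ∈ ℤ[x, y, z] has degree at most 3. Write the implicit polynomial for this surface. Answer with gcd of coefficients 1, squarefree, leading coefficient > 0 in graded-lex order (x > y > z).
1. Degree: a closed, bounded, convex surface; a quadric, so deg p = 2.
2. Symmetries: mirror symmetry z ↦ −z ⇒ only even powers of z; the x ↦ −x reflection is a symmetry, so x appears only in even powers; the y ↦ −y reflection is a symmetry, so y appears only in even powers.
3. Checking where it meets the axes: among the integer gridlines, it crosses the x-axis at x ∈ {-1, 1}.
4. The integer polynomial consistent with all of this is the stated p.

2*x^2 + 3*y^2 + 3*z^2 - 2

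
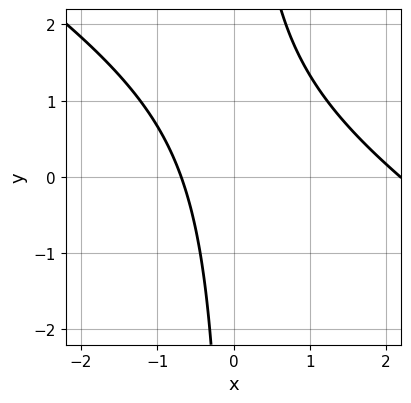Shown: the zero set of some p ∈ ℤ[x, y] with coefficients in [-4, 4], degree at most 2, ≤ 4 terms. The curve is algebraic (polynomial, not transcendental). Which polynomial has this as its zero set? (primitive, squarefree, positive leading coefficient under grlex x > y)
2*x^2 + 3*x*y - 3*x - 3

First, deg p = 2. The shape is more complex than any degree-1 curve.
Next, reading off the gridlines: no y-intercept at any integer in the box.
Finally, together with the visible shape, these determine p as stated.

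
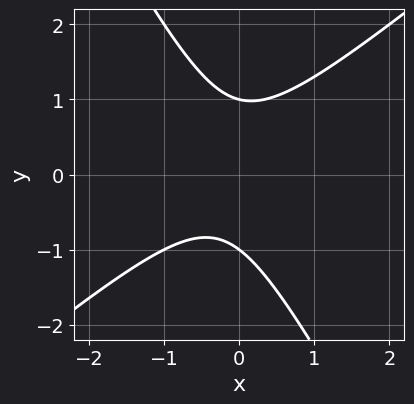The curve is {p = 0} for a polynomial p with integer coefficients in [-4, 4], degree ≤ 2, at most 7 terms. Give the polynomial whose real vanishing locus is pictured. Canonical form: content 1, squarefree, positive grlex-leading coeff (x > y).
1. Degree: no degree-1 curve has this shape, so deg p = 2.
2. From the visible intercepts: among the integer gridlines, it crosses the y-axis at y ∈ {-1, 1}; the curve avoids every integer x-axis point in the box.
3. Together with the visible shape, these determine p as stated.

3*x^2 - 2*x*y - 2*y^2 + x + 2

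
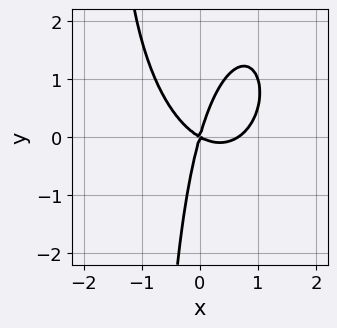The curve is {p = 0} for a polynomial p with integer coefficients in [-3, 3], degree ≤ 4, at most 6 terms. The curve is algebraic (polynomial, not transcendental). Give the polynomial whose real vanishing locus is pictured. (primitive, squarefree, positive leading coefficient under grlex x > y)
3*x^3 + x*y^2 - 2*x^2 - 3*x*y + y^2

1. deg p = 3. A generic line meets the curve in up to 3 points.
2. From the axis intercepts and sections: one x-axis crossing is at x = 0; one y-axis crossing is at y = 0.
3. The integer polynomial consistent with all of this is the stated p.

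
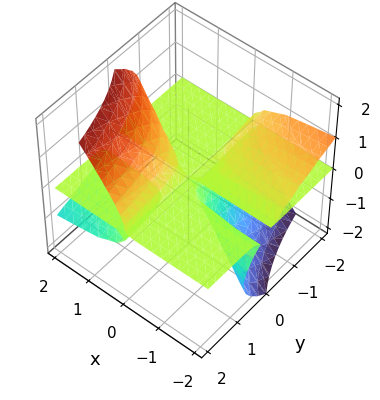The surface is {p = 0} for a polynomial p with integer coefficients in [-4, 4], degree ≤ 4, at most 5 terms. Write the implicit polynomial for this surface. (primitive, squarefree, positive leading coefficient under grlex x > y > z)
There are 2 components.
The degree is 3 — the shape is more complex than any degree-2 surface.
Observable constraints: every point of the y-axis in the box is on the surface; every point of the x-axis in the box is on the surface.
Fitting integer coefficients to these (and the overall shape) gives p.

2*x*y*z + 3*x*z^2 - 3*z^3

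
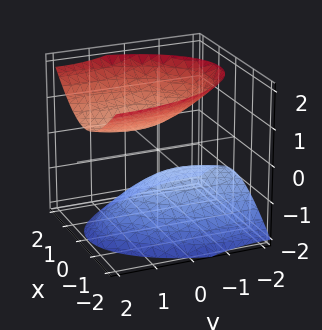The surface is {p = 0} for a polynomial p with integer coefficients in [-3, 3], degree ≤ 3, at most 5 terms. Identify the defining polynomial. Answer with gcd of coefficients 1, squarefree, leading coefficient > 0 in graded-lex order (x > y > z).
3*x^2 + y^2 - 2*y*z - 3*z^2 + 2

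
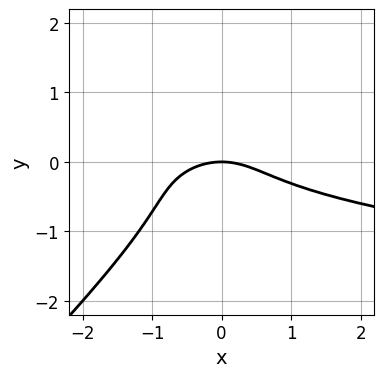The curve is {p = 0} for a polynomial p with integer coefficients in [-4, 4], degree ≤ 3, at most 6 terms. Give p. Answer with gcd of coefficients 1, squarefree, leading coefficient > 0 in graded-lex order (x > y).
First, degree: the shape is more complex than any degree-2 curve, so deg p = 3.
Next, observable constraints: one x-axis crossing is at x = 0; it meets the y-axis at y = 0 (among the integer gridlines).
Finally, together with the visible shape, these determine p as stated.

3*x*y^2 - 3*y^3 - x^2 - 2*y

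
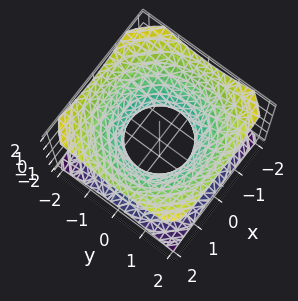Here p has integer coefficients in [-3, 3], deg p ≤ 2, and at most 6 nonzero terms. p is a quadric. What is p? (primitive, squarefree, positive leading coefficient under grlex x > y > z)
2*x^2 + 2*y^2 - 3*z^2 - 2

First, the degree is 2 — an hourglass — one-sheet hyperboloid; a quadric.
Then, symmetries: the z ↦ −z reflection is a symmetry, so z appears only in even powers; rotational symmetry about the z-axis ⇒ p depends on x, y only through x² + y².
Next, reading off the gridlines: among the integer gridlines, it crosses the y-axis at y ∈ {-1, 1}; among the integer gridlines, it crosses the x-axis at x ∈ {-1, 1}.
Finally, assembling these constraints gives the stated polynomial.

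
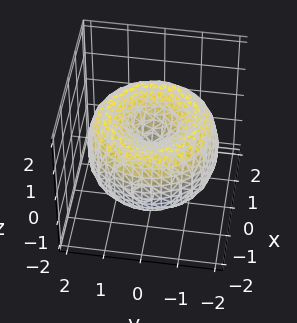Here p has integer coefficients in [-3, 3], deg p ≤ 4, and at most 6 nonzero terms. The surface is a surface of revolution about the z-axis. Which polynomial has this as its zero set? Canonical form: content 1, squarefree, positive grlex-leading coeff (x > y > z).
x^4 + 2*x^2*y^2 + y^4 - 3*x^2 - 3*y^2 + 2*z^2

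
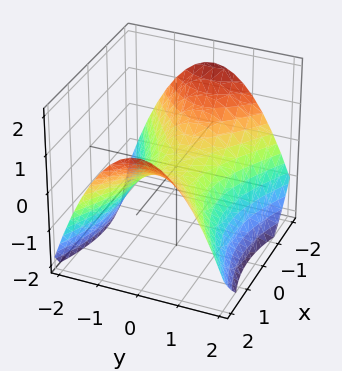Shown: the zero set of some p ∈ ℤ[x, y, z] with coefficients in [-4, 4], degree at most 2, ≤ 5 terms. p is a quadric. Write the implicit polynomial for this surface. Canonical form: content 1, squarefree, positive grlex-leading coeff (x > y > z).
(a) deg p = 2. A hyperbolic paraboloid; a quadric.
(b) Symmetries: mirror symmetry y ↦ −y ⇒ only even powers of y; mirror symmetry x ↦ −x ⇒ only even powers of x.
(c) From the visible intercepts: one y-axis crossing is at y = 0; one z-axis crossing is at z = 0; it crosses the x-axis at the gridline x = 0.
(d) These observations pin down the coefficients.

x^2 - 2*y^2 - 3*z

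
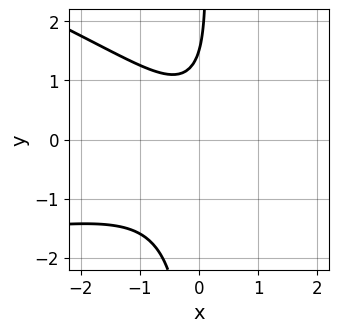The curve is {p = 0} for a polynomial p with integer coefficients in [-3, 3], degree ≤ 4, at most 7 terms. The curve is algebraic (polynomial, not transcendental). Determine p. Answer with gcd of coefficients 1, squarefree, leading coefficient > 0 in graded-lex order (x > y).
Degree: no degree-2 curve has this shape, so deg p = 3.
From the visible intercepts: the curve avoids every integer x-axis point in the box.
Assembling these constraints gives the stated polynomial.

x^2*y + 3*x*y^2 + 3*x^2 - 2*y + 3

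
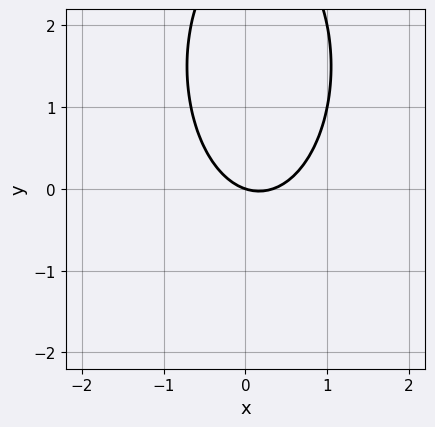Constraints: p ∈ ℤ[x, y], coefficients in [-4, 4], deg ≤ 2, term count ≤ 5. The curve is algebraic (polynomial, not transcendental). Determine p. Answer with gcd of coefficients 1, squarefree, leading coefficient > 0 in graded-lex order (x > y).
First, the degree is 2 — the shape is more complex than any degree-1 curve.
Then, reading off the gridlines: one y-axis crossing is at y = 0; one x-axis crossing is at x = 0.
Finally, fitting integer coefficients to these (and the overall shape) gives p.

3*x^2 + y^2 - x - 3*y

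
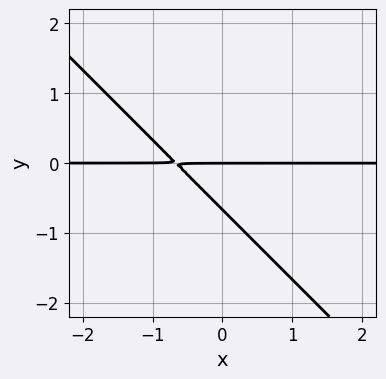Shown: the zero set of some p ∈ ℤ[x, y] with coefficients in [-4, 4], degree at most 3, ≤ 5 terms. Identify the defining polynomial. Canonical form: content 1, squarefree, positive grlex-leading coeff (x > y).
First, deg p = 2. A generic line meets the curve in up to 2 points.
Then, checking where it meets the axes: every point of the x-axis in the box is on the curve; it meets the y-axis at y = 0 (among the integer gridlines).
Finally, fitting integer coefficients to these (and the overall shape) gives p.

3*x*y + 3*y^2 + 2*y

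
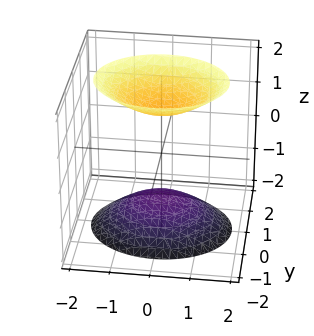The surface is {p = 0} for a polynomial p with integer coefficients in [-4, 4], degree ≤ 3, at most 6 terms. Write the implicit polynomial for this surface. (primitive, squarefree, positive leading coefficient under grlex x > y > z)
2*x^2 + 3*y^2 - 2*z^2 + 3

1. There are 2 components. Treating them together as one polynomial.
2. The degree is 2 — two sheets facing apart; a quadric.
3. Symmetries: the y ↦ −y reflection is a symmetry, so y appears only in even powers; the x ↦ −x reflection is a symmetry, so x appears only in even powers; mirror symmetry z ↦ −z ⇒ only even powers of z.
4. Reading off the gridlines: it misses every integer gridline on the x-axis; the surface avoids every integer y-axis point in the box.
5. Matching integer coefficients to the picture gives p.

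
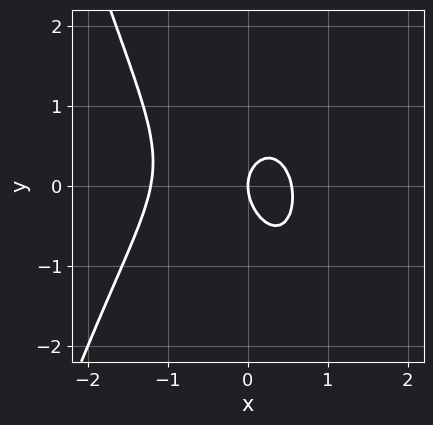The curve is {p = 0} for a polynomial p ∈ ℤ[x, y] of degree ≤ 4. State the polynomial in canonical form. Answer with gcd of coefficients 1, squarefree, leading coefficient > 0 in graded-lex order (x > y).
3*x^3 + 2*x^2 + x*y + 2*y^2 - 2*x

1. The degree is 3 — a generic line meets the curve in up to 3 points.
2. Checking where it meets the axes: it meets the x-axis at x = 0 (among the integer gridlines); one y-axis crossing is at y = 0.
3. Solving for integer coefficients yields p as stated.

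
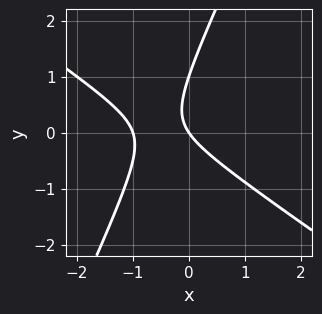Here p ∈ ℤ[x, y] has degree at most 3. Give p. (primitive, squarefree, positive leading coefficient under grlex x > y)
First, degree: no degree-1 curve has this shape, so deg p = 2.
Then, from the visible intercepts: the y-axis gridline crossings are at y ∈ {0, 1}; among the integer gridlines, it crosses the x-axis at x ∈ {-1, 0}.
Finally, assembling these constraints gives the stated polynomial.

3*x^2 + 3*x*y - 2*y^2 + 3*x + 2*y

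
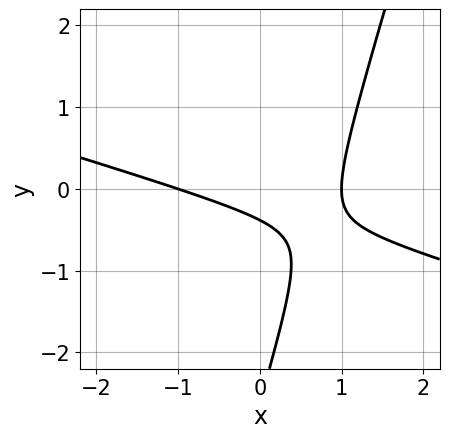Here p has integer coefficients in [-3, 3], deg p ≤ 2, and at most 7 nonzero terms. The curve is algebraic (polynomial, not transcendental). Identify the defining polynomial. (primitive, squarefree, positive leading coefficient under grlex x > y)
First, degree: no degree-1 curve has this shape, so deg p = 2.
Then, checking where it meets the axes: among the integer gridlines, it crosses the x-axis at x ∈ {-1, 1}.
Finally, these observations pin down the coefficients.

x^2 + 3*x*y - y^2 - 3*y - 1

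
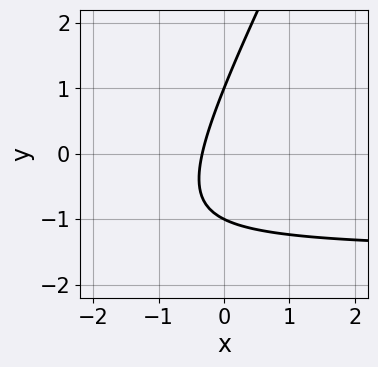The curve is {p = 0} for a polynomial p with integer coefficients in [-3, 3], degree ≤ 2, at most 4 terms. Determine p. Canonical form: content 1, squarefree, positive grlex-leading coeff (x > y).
1. The degree is 2 — no degree-1 curve has this shape.
2. From the axis intercepts and sections: the y-axis gridline crossings are at y ∈ {-1, 1}.
3. Together with the visible shape, these determine p as stated.

2*x*y - y^2 + 3*x + 1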